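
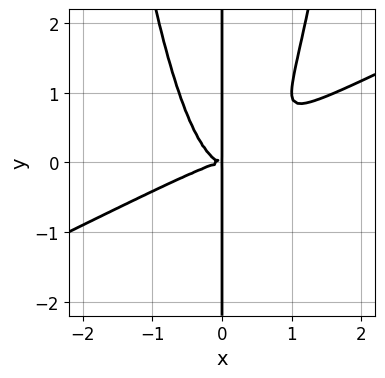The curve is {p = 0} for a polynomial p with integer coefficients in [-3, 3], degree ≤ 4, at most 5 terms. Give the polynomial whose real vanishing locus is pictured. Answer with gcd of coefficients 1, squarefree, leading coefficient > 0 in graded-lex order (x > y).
(a) deg p = 4.
(b) Reading off the gridlines: the visible y-axis segment lies entirely on the curve.
(c) Solving for integer coefficients yields p as stated.

x^4 - 2*x^3*y + x*y^2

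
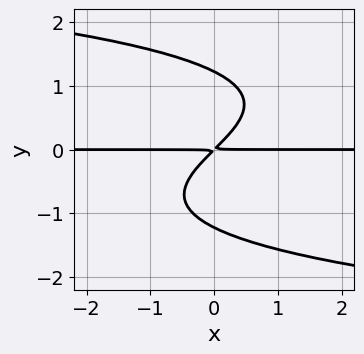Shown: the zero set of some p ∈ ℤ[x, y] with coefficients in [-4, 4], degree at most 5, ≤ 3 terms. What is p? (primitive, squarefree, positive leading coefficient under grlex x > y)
Degree: a generic line meets the curve in up to 4 points, so deg p = 4.
Against the integer gridlines: every point of the x-axis in the box is on the curve.
Assembling these constraints gives the stated polynomial.

2*y^4 + 3*x*y - 3*y^2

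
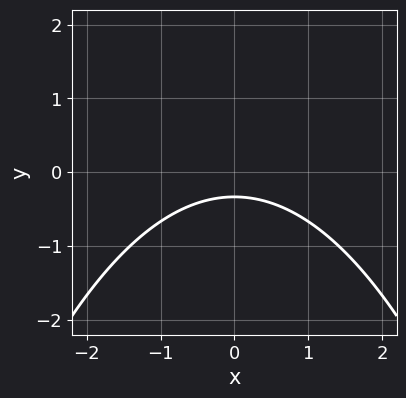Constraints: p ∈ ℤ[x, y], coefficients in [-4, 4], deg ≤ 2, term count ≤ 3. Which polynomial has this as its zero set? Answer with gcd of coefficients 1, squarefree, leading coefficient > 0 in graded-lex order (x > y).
First, deg p = 2. A generic line meets the curve in up to 2 points.
Next, symmetries: it's symmetric under x → −x, forcing even powers of x.
Next, from the axis intercepts and sections: the curve avoids every integer x-axis point in the box.
Finally, these observations pin down the coefficients.

x^2 + 3*y + 1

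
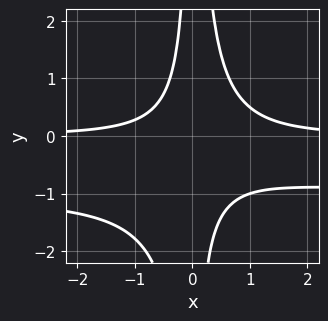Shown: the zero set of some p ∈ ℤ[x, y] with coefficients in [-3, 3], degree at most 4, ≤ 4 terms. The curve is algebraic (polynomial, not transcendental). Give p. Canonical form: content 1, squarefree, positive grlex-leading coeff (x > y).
2*x^2*y^2 + 2*x^2*y - x*y - 1

First, deg p = 4. No degree-3 curve has this shape.
Then, against the integer gridlines: it misses every integer gridline on the y-axis; the curve avoids every integer x-axis point in the box.
Finally, putting this together gives p.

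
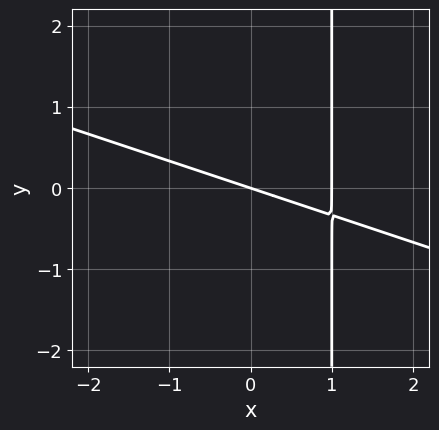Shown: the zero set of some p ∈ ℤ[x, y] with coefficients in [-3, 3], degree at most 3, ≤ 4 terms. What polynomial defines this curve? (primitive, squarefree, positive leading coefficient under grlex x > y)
(a) deg p = 2. The shape is more complex than any degree-1 curve.
(b) Against the integer gridlines: the x-axis gridline crossings are at x ∈ {0, 1}; one y-axis crossing is at y = 0.
(c) These observations pin down the coefficients.

x^2 + 3*x*y - x - 3*y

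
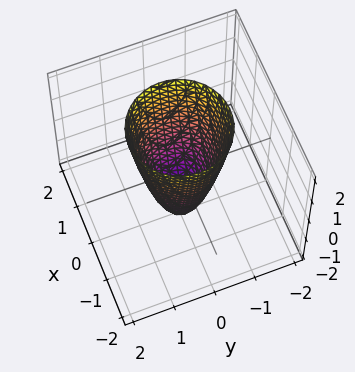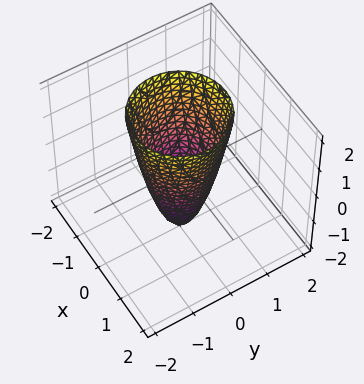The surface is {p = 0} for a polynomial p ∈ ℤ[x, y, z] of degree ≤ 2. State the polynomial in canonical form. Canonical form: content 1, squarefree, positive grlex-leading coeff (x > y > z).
3*x^2 + 3*y^2 - z - 2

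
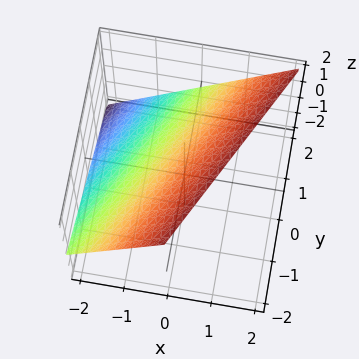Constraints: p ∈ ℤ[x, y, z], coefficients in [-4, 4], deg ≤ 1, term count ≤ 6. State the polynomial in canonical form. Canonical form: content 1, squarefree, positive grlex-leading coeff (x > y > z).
2*x - y - 2*z + 2

1. The degree is 1 — the surface is flat (a plane).
2. Against the integer gridlines: it crosses the y-axis at the gridline y = 2; it crosses the x-axis at the gridline x = -1; it crosses the z-axis at the gridline z = 1.
3. The integer polynomial consistent with all of this is the stated p.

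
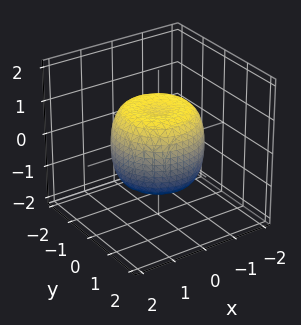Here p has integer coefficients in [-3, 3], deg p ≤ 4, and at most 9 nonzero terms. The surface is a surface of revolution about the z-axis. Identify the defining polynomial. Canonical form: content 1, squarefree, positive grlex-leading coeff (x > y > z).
(a) deg p = 4.
(b) Symmetry: the z-axis is an axis of rotation, so x and y enter only as x² + y².
(c) From the axis intercepts and sections: a circular section at z = 1 has radius exactly 1; the z-axis gridline crossings are at z ∈ {-1, 1}.
(d) Assembling these constraints gives the stated polynomial.

x^4 + 2*x^2*y^2 + y^4 - x^2 - y^2 + z^2 - 1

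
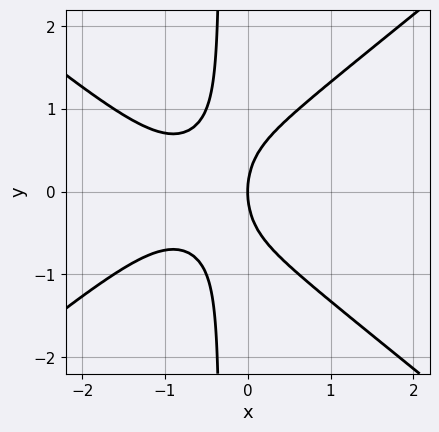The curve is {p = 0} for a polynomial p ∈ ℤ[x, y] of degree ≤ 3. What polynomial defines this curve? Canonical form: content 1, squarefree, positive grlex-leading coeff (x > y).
(a) The degree is 3 — a generic line meets the curve in up to 3 points.
(b) Symmetries: it's symmetric under y → −y, forcing even powers of y.
(c) Checking where it meets the axes: it crosses the x-axis at the gridline x = 0; it crosses the y-axis at the gridline y = 0.
(d) Putting this together gives p.

2*x^3 - 3*x*y^2 + 3*x^2 - y^2 + 2*x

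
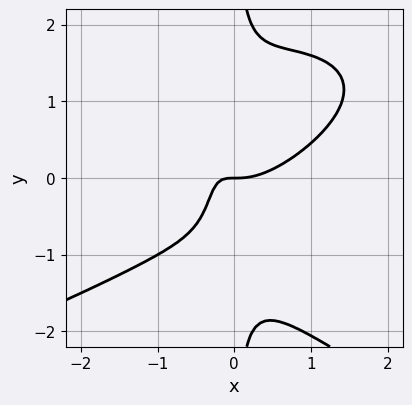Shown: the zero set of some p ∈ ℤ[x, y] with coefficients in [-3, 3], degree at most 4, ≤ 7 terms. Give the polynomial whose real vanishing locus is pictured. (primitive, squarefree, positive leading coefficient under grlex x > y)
(a) deg p = 4.
(b) Observable constraints: it crosses the y-axis at the gridline y = 0; one x-axis crossing is at x = 0.
(c) Solving for integer coefficients yields p as stated.

2*x*y^3 + 3*x^3 - 3*x^2*y - 3*x*y - y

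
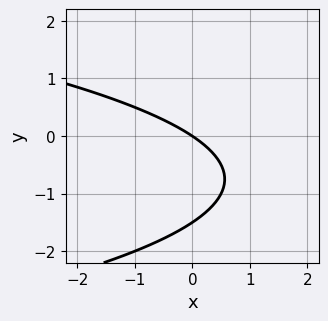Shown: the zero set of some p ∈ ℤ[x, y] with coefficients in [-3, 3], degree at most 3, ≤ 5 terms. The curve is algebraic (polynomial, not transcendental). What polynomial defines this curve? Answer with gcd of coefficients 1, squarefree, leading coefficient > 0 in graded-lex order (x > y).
2*y^2 + 2*x + 3*y

First, deg p = 2. The shape is more complex than any degree-1 curve.
Next, against the integer gridlines: one y-axis crossing is at y = 0; one x-axis crossing is at x = 0.
Finally, these observations pin down the coefficients.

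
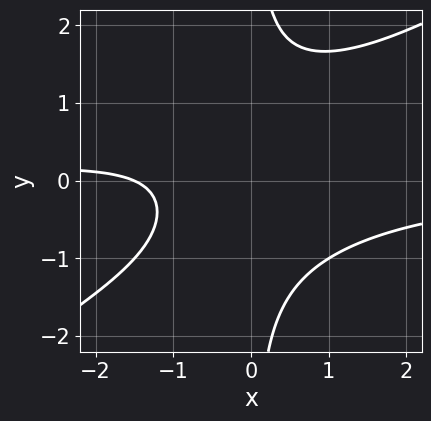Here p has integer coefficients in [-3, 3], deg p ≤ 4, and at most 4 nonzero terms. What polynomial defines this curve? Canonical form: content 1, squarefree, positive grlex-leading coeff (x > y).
2*x^2*y - 3*x*y^2 + 2*x + 3

1. Degree: the shape is more complex than any degree-2 curve, so deg p = 3.
2. Against the integer gridlines: the curve avoids every integer y-axis point in the box.
3. Solving for integer coefficients yields p as stated.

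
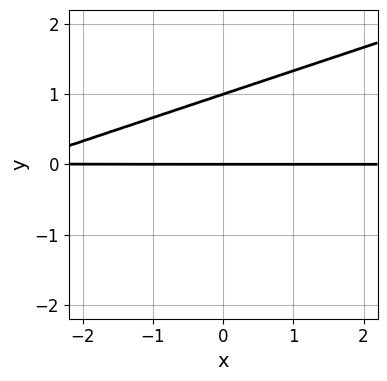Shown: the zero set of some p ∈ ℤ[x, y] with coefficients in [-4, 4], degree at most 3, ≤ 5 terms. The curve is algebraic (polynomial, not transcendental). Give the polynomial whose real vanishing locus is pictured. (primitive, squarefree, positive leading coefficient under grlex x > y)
x*y - 3*y^2 + 3*y

First, deg p = 2. No degree-1 curve has this shape.
Then, observable constraints: the y-axis gridline crossings are at y ∈ {0, 1}; every point of the x-axis in the box is on the curve.
Finally, together with the visible shape, these determine p as stated.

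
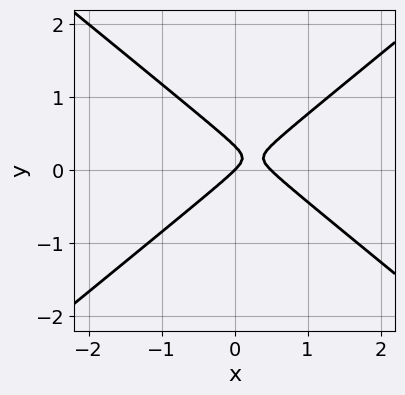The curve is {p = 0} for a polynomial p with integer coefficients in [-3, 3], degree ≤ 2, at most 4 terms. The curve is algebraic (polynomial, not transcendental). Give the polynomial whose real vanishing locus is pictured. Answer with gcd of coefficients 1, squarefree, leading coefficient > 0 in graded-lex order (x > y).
2*x^2 - 3*y^2 - x + y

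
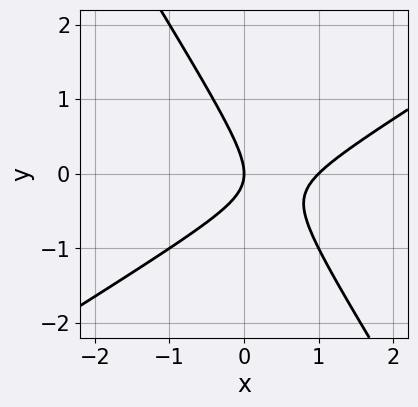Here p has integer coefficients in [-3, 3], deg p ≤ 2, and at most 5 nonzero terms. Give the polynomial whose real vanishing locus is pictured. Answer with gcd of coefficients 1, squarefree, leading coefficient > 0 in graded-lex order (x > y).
x^2 - x*y - y^2 - x

(a) deg p = 2. No degree-1 curve has this shape.
(b) Checking where it meets the axes: among the integer gridlines, it crosses the x-axis at x ∈ {0, 1}; it meets the y-axis at y = 0 (among the integer gridlines).
(c) Solving for integer coefficients yields p as stated.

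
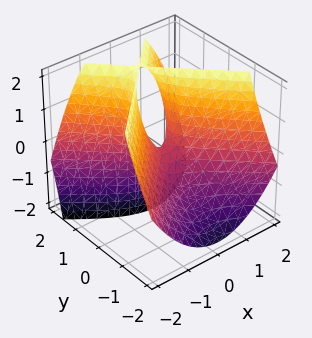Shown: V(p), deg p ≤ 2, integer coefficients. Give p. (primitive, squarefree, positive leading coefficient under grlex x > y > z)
2*x^2 - 2*y^2 + 2*y*z - z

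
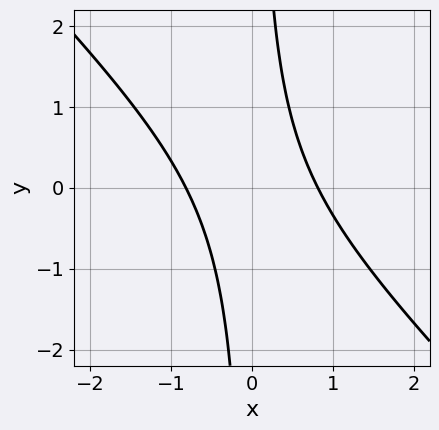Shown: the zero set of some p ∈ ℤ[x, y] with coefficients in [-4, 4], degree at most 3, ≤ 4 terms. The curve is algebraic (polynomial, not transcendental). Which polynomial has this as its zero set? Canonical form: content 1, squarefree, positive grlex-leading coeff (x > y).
First, degree: a generic line meets the curve in up to 2 points, so deg p = 2.
Next, from the visible intercepts: the curve avoids every integer y-axis point in the box.
Finally, these observations pin down the coefficients.

3*x^2 + 3*x*y - 2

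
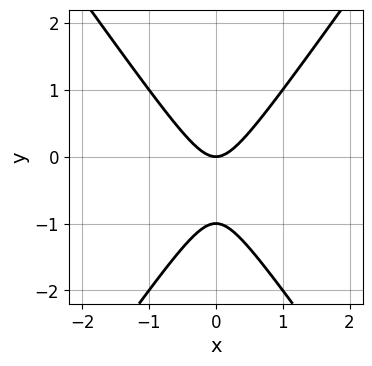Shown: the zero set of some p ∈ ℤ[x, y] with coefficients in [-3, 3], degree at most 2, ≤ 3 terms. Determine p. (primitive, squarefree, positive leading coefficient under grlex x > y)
2*x^2 - y^2 - y

1. deg p = 2. No degree-1 curve has this shape.
2. Symmetries: it's symmetric under x → −x, forcing even powers of x.
3. Checking where it meets the axes: it meets the x-axis at x = 0 (among the integer gridlines); among the integer gridlines, it crosses the y-axis at y ∈ {-1, 0}.
4. Putting this together gives p.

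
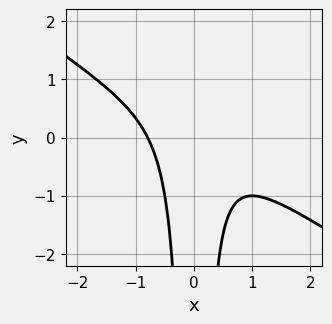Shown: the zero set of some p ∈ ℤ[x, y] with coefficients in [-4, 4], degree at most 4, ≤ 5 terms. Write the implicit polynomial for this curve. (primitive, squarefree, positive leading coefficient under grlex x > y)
2*x^3 + 3*x^2*y + 1

(a) Degree: no degree-2 curve has this shape, so deg p = 3.
(b) Observable constraints: no y-intercept at any integer in the box.
(c) Together with the visible shape, these determine p as stated.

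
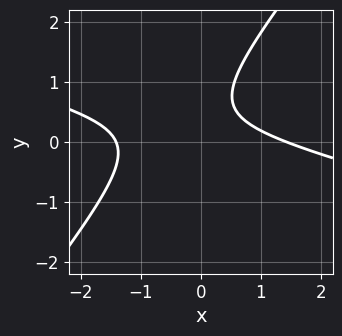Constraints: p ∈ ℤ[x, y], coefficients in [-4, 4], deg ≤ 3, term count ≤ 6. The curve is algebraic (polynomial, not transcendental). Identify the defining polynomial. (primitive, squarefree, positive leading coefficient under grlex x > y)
x^2 + 3*x*y - 3*y^2 + 3*y - 2

First, the degree is 2 — a generic line meets the curve in up to 2 points.
Next, observable constraints: it misses every integer gridline on the y-axis.
Finally, fitting integer coefficients to these (and the overall shape) gives p.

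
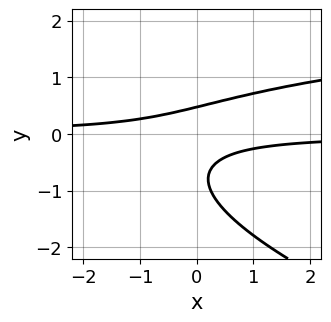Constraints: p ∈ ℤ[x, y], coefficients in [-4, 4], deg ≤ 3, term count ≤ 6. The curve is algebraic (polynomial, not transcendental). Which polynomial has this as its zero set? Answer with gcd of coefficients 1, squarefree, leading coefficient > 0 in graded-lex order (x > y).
deg p = 3. A generic line meets the curve in up to 3 points.
Checking where it meets the axes: it misses every integer gridline on the x-axis.
Putting this together gives p.

x*y^2 + 3*y^3 - 3*x*y + 3*y^2 - 1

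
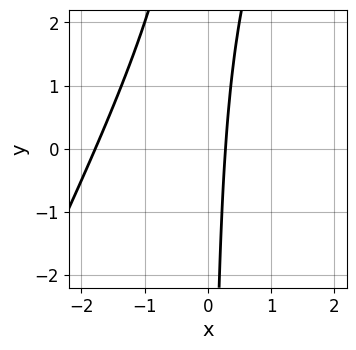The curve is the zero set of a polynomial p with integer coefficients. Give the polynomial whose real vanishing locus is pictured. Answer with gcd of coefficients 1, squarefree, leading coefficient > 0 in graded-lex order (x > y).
1. deg p = 2. A generic line meets the curve in up to 2 points.
2. Checking where it meets the axes: it misses every integer gridline on the y-axis.
3. Matching integer coefficients to the picture gives p.

2*x^2 - x*y + 3*x - 1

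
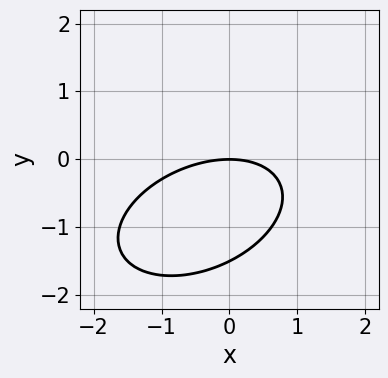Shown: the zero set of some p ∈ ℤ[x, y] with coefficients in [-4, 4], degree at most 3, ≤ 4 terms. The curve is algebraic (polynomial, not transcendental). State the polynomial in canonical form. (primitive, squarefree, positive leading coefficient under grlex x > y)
First, degree: a generic line meets the curve in up to 2 points, so deg p = 2.
Then, observable constraints: it meets the y-axis at y = 0 (among the integer gridlines); one x-axis crossing is at x = 0.
Finally, solving for integer coefficients yields p as stated.

x^2 - x*y + 2*y^2 + 3*y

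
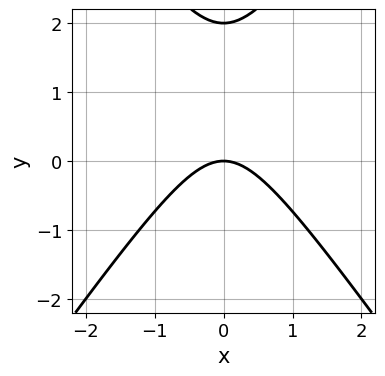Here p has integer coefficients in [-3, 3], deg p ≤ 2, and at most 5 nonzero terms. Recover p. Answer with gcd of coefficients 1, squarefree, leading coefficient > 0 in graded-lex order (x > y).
2*x^2 - y^2 + 2*y

First, deg p = 2.
Then, symmetries: the x ↦ −x reflection is a symmetry, so x appears only in even powers.
Next, observable constraints: it crosses the x-axis at the gridline x = 0; among the integer gridlines, it crosses the y-axis at y ∈ {0, 2}.
Finally, assembling these constraints gives the stated polynomial.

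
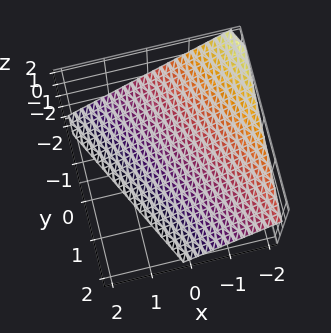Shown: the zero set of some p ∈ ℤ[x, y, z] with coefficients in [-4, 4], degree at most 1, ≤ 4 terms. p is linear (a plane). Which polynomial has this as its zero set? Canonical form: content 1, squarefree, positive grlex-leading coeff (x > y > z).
First, the degree is 1 — the surface is flat (a plane).
Next, from the visible intercepts: it crosses the x-axis at the gridline x = -1; it meets the z-axis at z = -1 (among the integer gridlines); it meets the y-axis at y = -2 (among the integer gridlines).
Finally, matching integer coefficients to the picture gives p.

2*x + y + 2*z + 2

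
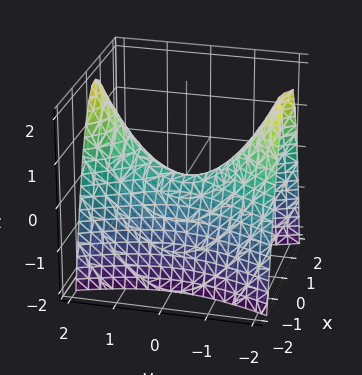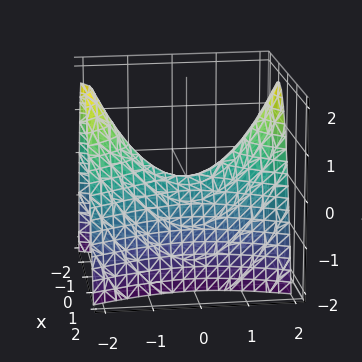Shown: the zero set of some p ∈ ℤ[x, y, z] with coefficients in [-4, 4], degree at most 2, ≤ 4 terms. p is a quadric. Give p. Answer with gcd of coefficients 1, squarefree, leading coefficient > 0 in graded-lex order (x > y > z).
3*x^2 - y^2 + 2*z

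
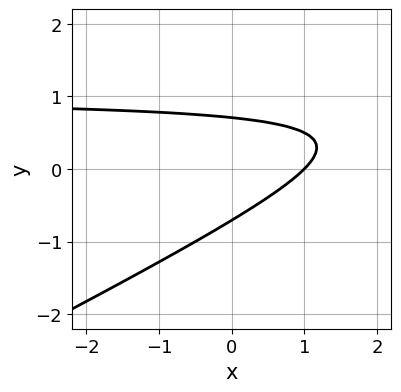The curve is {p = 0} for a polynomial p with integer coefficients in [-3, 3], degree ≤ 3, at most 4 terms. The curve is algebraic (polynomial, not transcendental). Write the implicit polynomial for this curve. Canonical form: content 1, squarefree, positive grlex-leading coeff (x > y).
Degree: the shape is more complex than any degree-1 curve, so deg p = 2.
Reading off the gridlines: one x-axis crossing is at x = 1.
Matching integer coefficients to the picture gives p.

x*y - 2*y^2 - x + 1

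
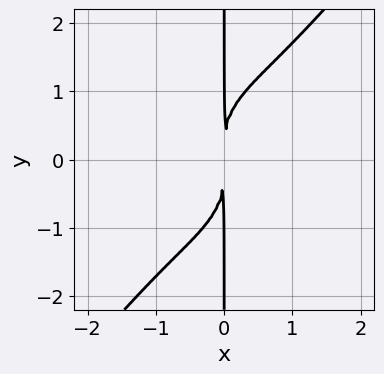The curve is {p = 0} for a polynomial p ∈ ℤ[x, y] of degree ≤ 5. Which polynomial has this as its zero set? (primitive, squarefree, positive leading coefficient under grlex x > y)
2*x^4 - x*y^3 + 3*x^2

First, deg p = 4. A generic line meets the curve in up to 4 points.
Then, checking where it meets the axes: every point of the y-axis in the box is on the curve.
Finally, these observations pin down the coefficients.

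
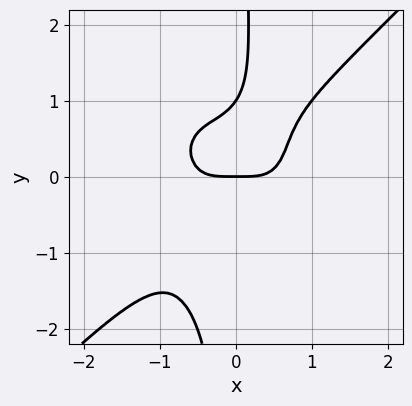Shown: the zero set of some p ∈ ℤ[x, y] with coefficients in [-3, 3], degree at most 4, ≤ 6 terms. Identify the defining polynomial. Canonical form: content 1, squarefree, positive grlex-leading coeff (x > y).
3*x^4 - 3*x*y^3 + 2*y^2 - 2*y

(a) Degree: no degree-3 curve has this shape, so deg p = 4.
(b) Observable constraints: among the integer gridlines, it crosses the y-axis at y ∈ {0, 1}; it crosses the x-axis at the gridline x = 0.
(c) Matching integer coefficients to the picture gives p.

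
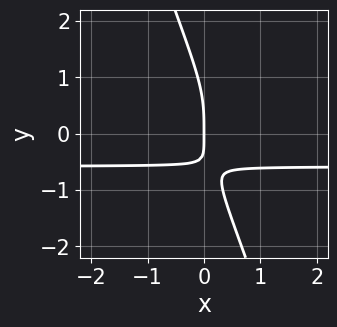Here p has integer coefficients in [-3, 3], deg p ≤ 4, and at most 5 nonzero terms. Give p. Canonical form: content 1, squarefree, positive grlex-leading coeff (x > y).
3*x*y^3 + y^4 + x*y^2 + 3*x*y + 2*x

(a) Degree: the shape is more complex than any degree-3 curve, so deg p = 4.
(b) Against the integer gridlines: it crosses the y-axis at the gridline y = 0; it crosses the x-axis at the gridline x = 0.
(c) These observations pin down the coefficients.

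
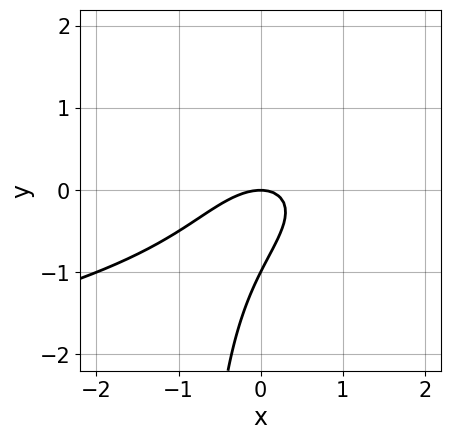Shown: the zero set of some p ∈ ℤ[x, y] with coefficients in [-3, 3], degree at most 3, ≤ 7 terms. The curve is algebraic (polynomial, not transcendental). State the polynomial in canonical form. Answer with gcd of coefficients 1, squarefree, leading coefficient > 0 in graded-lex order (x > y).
x*y^2 + x^2 - x*y + y^2 + y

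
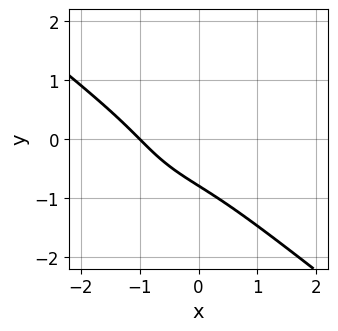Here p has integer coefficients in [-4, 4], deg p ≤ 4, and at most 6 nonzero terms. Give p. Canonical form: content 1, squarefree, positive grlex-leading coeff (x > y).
x^3 + 2*y^3 - 3*x*y + 1

1. The degree is 3 — the shape is more complex than any degree-2 curve.
2. From the visible intercepts: it meets the x-axis at x = -1 (among the integer gridlines).
3. These observations pin down the coefficients.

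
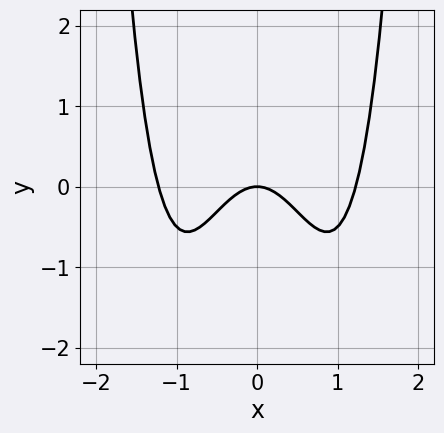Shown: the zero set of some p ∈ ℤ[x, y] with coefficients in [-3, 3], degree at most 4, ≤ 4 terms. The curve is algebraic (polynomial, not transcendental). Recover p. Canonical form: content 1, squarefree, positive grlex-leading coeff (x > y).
Degree: the shape is more complex than any degree-3 curve, so deg p = 4.
Symmetries: mirror symmetry x ↦ −x ⇒ only even powers of x.
Against the integer gridlines: it meets the x-axis at x = 0 (among the integer gridlines); it meets the y-axis at y = 0 (among the integer gridlines).
Assembling these constraints gives the stated polynomial.

2*x^4 - 3*x^2 - 2*y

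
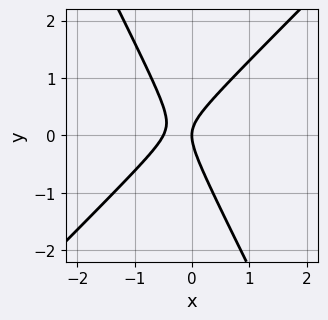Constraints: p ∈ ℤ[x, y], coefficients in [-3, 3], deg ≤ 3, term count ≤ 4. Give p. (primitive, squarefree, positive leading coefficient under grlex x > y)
(a) deg p = 2.
(b) From the visible intercepts: it crosses the x-axis at the gridline x = 0; it meets the y-axis at y = 0 (among the integer gridlines).
(c) Assembling these constraints gives the stated polynomial.

2*x^2 - x*y - y^2 + x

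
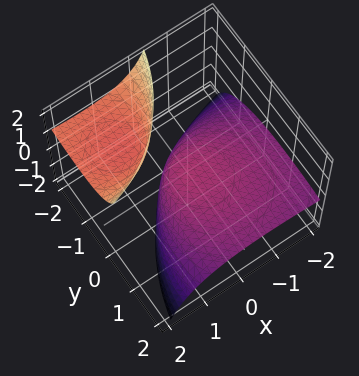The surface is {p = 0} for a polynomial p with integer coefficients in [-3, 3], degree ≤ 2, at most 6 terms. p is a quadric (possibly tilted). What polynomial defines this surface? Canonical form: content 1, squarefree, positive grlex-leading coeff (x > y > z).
x^2 - 3*x*z + y^2 + 3*y*z + 3*z

There are 2 components.
Degree: no degree-1 surface has this shape, so deg p = 2.
Against the integer gridlines: it crosses the z-axis at the gridline z = 0; one y-axis crossing is at y = 0; one x-axis crossing is at x = 0.
The integer polynomial consistent with all of this is the stated p.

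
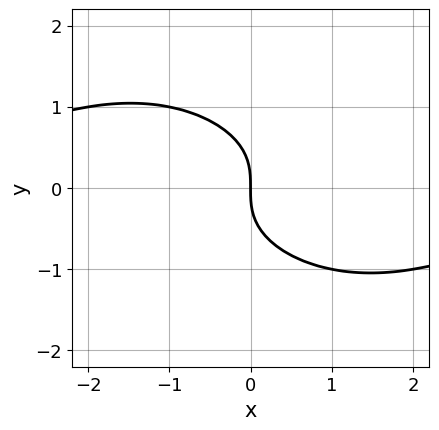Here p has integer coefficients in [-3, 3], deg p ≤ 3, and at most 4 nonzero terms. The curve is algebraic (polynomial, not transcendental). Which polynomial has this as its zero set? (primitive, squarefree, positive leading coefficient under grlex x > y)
x^2*y + x*y^2 + 2*y^3 + 2*x

deg p = 3.
From the visible intercepts: one y-axis crossing is at y = 0; it meets the x-axis at x = 0 (among the integer gridlines).
Fitting integer coefficients to these (and the overall shape) gives p.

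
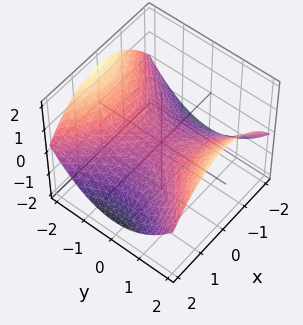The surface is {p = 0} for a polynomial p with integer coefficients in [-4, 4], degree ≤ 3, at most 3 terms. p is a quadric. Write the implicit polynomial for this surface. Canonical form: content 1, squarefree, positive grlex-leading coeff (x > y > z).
x^2 - y^2 + 3*z

1. Degree: a saddle surface; a quadric, so deg p = 2.
2. Symmetries: it's symmetric under y → −y, forcing even powers of y; mirror symmetry x ↦ −x ⇒ only even powers of x.
3. Observable constraints: one x-axis crossing is at x = 0; it meets the z-axis at z = 0 (among the integer gridlines); it meets the y-axis at y = 0 (among the integer gridlines).
4. These observations pin down the coefficients.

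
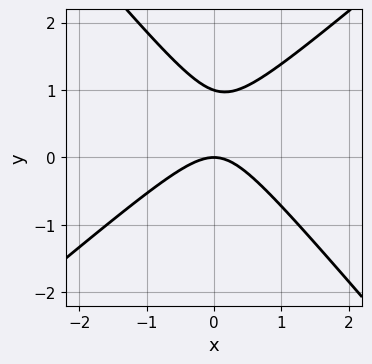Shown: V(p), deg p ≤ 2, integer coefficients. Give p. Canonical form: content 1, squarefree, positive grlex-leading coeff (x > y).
3*x^2 - x*y - 3*y^2 + 3*y

1. Degree: the shape is more complex than any degree-1 curve, so deg p = 2.
2. From the visible intercepts: among the integer gridlines, it crosses the y-axis at y ∈ {0, 1}; it crosses the x-axis at the gridline x = 0.
3. Putting this together gives p.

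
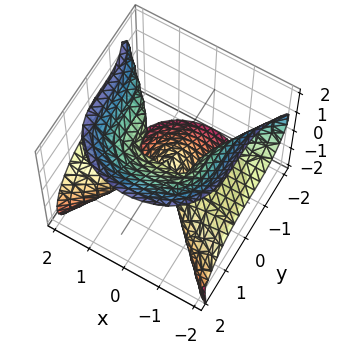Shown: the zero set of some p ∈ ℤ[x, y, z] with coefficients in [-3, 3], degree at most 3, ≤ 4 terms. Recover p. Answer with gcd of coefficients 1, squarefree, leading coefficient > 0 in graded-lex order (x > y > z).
3*x^2*z + 2*y^3 - 2*z^3 - x^2

(a) deg p = 3. The shape is more complex than any degree-2 surface.
(b) Observable constraints: it meets the x-axis at x = 0 (among the integer gridlines); one z-axis crossing is at z = 0; it meets the y-axis at y = 0 (among the integer gridlines).
(c) Together with the visible shape, these determine p as stated.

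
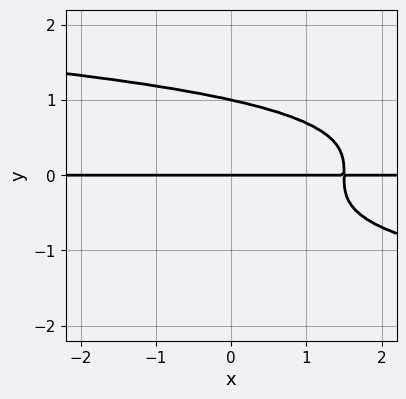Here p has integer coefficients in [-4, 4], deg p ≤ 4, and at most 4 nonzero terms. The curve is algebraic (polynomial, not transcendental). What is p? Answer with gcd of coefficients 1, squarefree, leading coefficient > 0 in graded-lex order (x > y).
3*y^4 + 2*x*y - 3*y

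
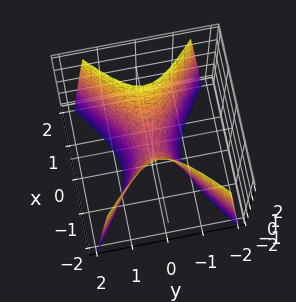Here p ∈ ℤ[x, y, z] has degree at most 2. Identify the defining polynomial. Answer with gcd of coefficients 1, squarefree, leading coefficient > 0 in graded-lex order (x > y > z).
First, the degree is 2 — a saddle surface; a quadric.
Next, symmetries: the x ↦ −x reflection is a symmetry, so x appears only in even powers; the y ↦ −y reflection is a symmetry, so y appears only in even powers.
Next, from the axis intercepts and sections: it meets the x-axis at x = 0 (among the integer gridlines); it crosses the y-axis at the gridline y = 0.
Finally, fitting integer coefficients to these (and the overall shape) gives p.

2*x^2 - 3*y^2 - z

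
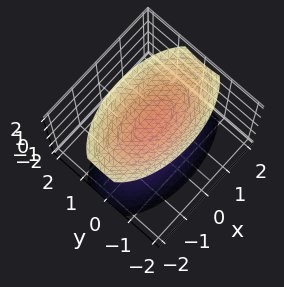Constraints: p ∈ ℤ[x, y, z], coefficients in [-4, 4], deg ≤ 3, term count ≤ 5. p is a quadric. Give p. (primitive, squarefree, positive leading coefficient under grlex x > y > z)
x^2 + 3*y^2 - 2*z^2 + 3

(a) I count 2 distinct pieces.
(b) Degree: two sheets facing apart; a quadric, so deg p = 2.
(c) Symmetries: the y ↦ −y reflection is a symmetry, so y appears only in even powers; it's symmetric under x → −x, forcing even powers of x; the z ↦ −z reflection is a symmetry, so z appears only in even powers.
(d) Against the integer gridlines: it misses every integer gridline on the y-axis; no x-intercept at any integer in the box.
(e) Solving for integer coefficients yields p as stated.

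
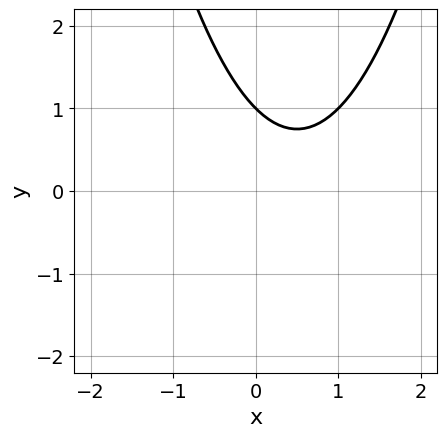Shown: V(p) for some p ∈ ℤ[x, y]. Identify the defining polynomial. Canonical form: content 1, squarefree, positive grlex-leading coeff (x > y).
x^2 - x - y + 1

First, the degree is 2 — no degree-1 curve has this shape.
Next, reading off the gridlines: it crosses the y-axis at the gridline y = 1; no x-intercept at any integer in the box.
Finally, solving for integer coefficients yields p as stated.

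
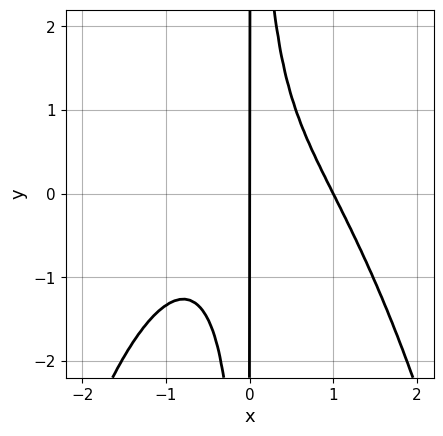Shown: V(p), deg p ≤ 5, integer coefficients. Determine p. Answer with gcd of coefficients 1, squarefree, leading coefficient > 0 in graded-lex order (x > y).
2*x^4 + 3*x^2*y - 2*x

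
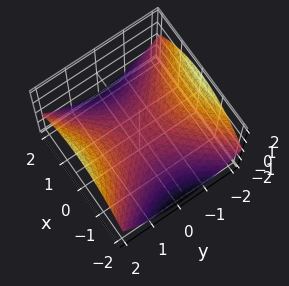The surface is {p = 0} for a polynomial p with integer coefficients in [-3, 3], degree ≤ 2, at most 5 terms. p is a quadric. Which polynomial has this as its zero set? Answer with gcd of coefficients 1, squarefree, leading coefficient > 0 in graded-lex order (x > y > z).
x^2 - y^2 + 3*z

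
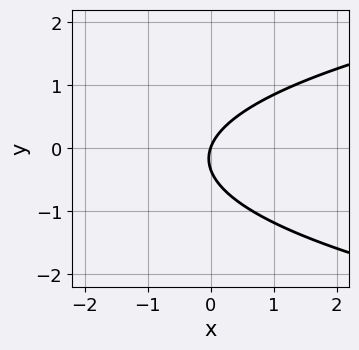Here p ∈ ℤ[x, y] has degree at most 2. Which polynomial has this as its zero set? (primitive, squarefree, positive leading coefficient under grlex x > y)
(a) deg p = 2.
(b) Against the integer gridlines: it crosses the y-axis at the gridline y = 0; one x-axis crossing is at x = 0.
(c) Matching integer coefficients to the picture gives p.

3*y^2 - 3*x + y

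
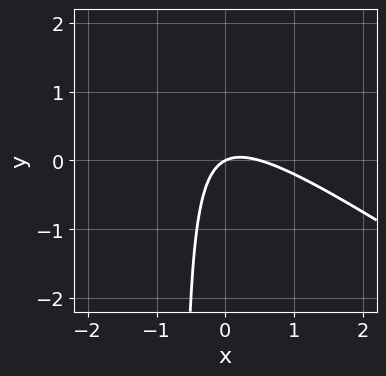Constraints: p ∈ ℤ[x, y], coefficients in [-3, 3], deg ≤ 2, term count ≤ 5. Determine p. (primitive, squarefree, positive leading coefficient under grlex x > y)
2*x^2 + 3*x*y - x + 2*y

(a) Degree: the shape is more complex than any degree-1 curve, so deg p = 2.
(b) Observable constraints: it meets the x-axis at x = 0 (among the integer gridlines); it meets the y-axis at y = 0 (among the integer gridlines).
(c) Together with the visible shape, these determine p as stated.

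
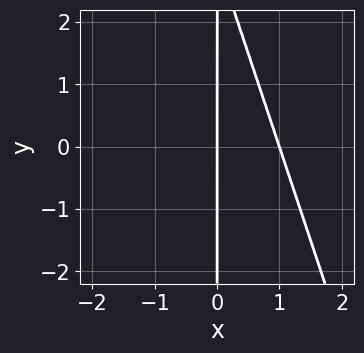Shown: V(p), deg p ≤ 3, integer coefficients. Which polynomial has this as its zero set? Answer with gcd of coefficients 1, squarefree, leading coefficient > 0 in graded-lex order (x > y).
3*x^2 + x*y - 3*x

First, degree: the shape is more complex than any degree-1 curve, so deg p = 2.
Then, checking where it meets the axes: the visible y-axis segment lies entirely on the curve; the x-axis gridline crossings are at x ∈ {0, 1}.
Finally, solving for integer coefficients yields p as stated.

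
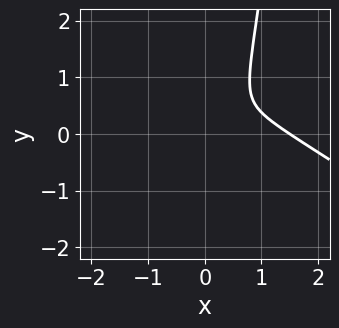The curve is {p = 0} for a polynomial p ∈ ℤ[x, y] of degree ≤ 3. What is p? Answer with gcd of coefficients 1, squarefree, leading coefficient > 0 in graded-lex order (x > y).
2*x^3 + 3*x^2*y - 3*x^2 - y^2

deg p = 3. A generic line meets the curve in up to 3 points.
Solving for integer coefficients yields p as stated.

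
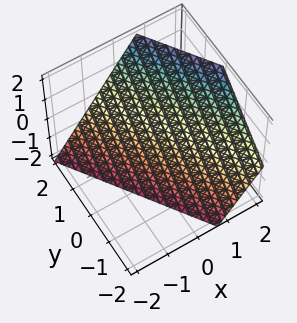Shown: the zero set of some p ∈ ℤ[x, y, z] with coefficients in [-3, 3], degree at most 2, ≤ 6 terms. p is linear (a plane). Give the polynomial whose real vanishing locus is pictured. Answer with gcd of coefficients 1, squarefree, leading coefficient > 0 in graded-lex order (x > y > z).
3*x + 2*y - 2*z - 2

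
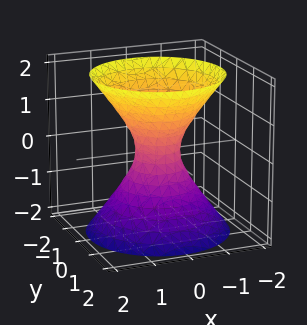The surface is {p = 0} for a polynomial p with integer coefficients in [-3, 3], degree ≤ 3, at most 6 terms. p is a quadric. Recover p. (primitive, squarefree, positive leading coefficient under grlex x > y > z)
The degree is 2 — an hourglass — one-sheet hyperboloid; a quadric.
Symmetries: the z ↦ −z reflection is a symmetry, so z appears only in even powers; the surface is invariant under rotation about z: p = q(x² + y², z).
Against the integer gridlines: a circular section at z = -1 has radius exactly 1; no z-intercept at any integer in the box.
Together with the visible shape, these determine p as stated.

3*x^2 + 3*y^2 - 2*z^2 - 1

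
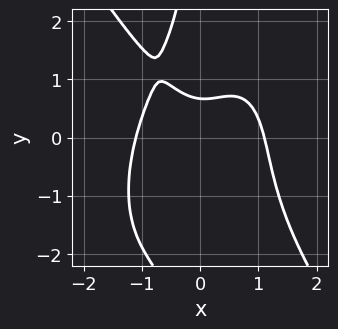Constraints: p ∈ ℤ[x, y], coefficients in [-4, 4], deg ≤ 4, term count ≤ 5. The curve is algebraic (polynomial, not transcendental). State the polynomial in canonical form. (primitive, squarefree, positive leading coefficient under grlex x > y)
3*x^4 + x*y^3 - 2*x^2 + 3*y - 2

1. Degree: the shape is more complex than any degree-3 curve, so deg p = 4.
2. Putting this together gives p.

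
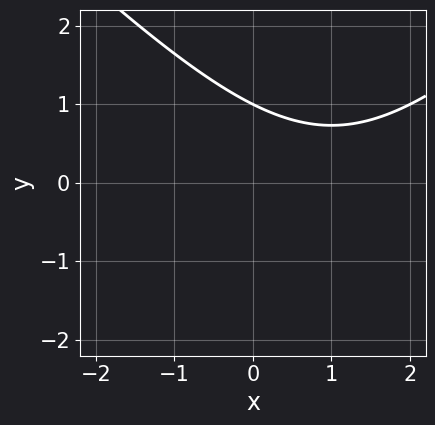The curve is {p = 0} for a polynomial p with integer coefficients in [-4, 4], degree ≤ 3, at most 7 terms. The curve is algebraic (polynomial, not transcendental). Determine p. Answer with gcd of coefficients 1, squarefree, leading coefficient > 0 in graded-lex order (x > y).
x^2 - y^2 - 2*x - 2*y + 3

(a) The degree is 2 — the shape is more complex than any degree-1 curve.
(b) From the visible intercepts: it crosses the y-axis at the gridline y = 1; the curve avoids every integer x-axis point in the box.
(c) The integer polynomial consistent with all of this is the stated p.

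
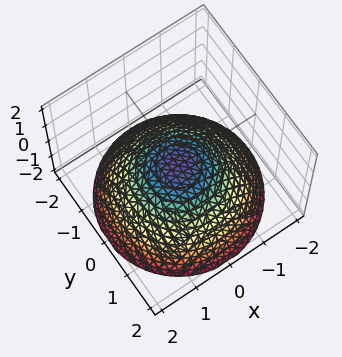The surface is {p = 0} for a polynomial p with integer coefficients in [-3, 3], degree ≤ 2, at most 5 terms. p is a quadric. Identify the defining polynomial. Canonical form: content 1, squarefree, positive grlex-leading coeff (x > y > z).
x^2 + y^2 + 2*z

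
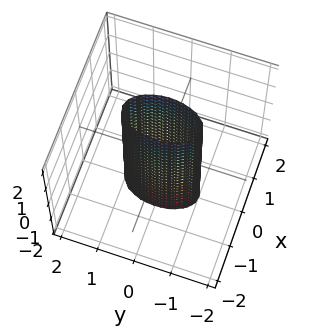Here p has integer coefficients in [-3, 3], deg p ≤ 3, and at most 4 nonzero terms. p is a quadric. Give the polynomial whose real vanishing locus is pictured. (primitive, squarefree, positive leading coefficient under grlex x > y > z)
First, degree: constant cross-section along one axis; a quadric, so deg p = 2.
Then, symmetries: mirror symmetry y ↦ −y ⇒ only even powers of y; the z ↦ −z reflection is a symmetry, so z appears only in even powers; it's symmetric under x → −x, forcing even powers of x.
Then, checking where it meets the axes: no z-intercept at any integer in the box; the y-axis gridline crossings are at y ∈ {-1, 1}.
Finally, assembling these constraints gives the stated polynomial.

3*x^2 + y^2 - 1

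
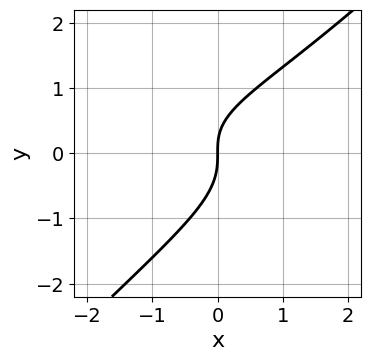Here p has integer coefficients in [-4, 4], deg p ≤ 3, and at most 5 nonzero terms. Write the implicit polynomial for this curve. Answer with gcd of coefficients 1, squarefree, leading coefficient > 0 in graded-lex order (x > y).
3*x*y^2 - 3*y^3 - x*y + 3*x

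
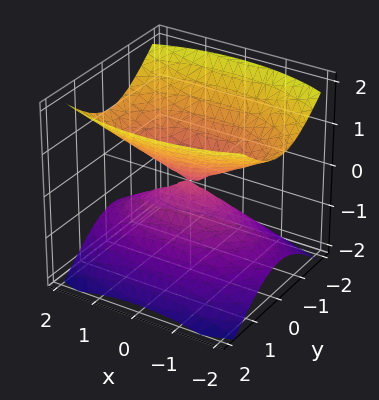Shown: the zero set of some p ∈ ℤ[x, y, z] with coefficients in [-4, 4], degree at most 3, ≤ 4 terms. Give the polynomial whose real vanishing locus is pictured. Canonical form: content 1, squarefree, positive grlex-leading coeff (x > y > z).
1. I count 2 distinct pieces. They look like related sheets of one shape, so recover p as a whole.
2. Degree: a double cone through the origin; a quadric, so deg p = 2.
3. Symmetries: mirror symmetry x ↦ −x ⇒ only even powers of x; mirror symmetry z ↦ −z ⇒ only even powers of z; it's symmetric under y → −y, forcing even powers of y.
4. Checking where it meets the axes: it crosses the y-axis at the gridline y = 0; it meets the x-axis at x = 0 (among the integer gridlines); it meets the z-axis at z = 0 (among the integer gridlines).
5. The integer polynomial consistent with all of this is the stated p.

x^2 + 3*y^2 - 3*z^2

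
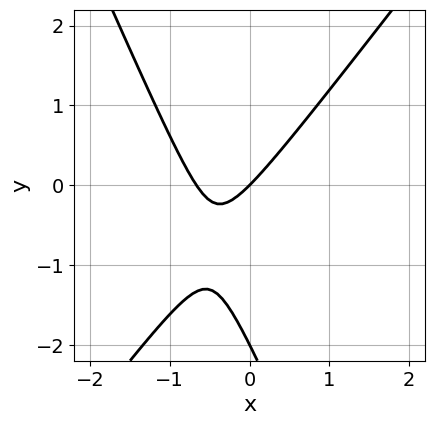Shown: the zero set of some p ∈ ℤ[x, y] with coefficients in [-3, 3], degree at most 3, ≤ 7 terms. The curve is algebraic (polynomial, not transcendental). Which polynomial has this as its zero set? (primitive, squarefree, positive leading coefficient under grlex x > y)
3*x^2 - x*y - y^2 + 2*x - 2*y

deg p = 2.
From the axis intercepts and sections: one x-axis crossing is at x = 0; among the integer gridlines, it crosses the y-axis at y ∈ {-2, 0}.
Assembling these constraints gives the stated polynomial.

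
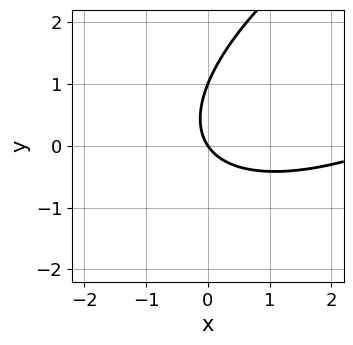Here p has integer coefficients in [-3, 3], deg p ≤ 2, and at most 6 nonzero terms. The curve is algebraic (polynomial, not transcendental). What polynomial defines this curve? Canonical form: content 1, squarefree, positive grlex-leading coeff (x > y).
x^2 - 2*x*y + 2*y^2 - 3*x - 2*y

First, deg p = 2.
Next, reading off the gridlines: it crosses the x-axis at the gridline x = 0; the y-axis gridline crossings are at y ∈ {0, 1}.
Finally, matching integer coefficients to the picture gives p.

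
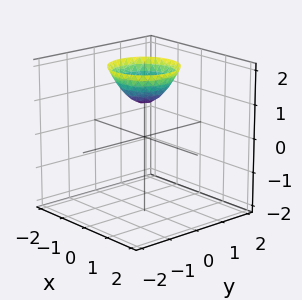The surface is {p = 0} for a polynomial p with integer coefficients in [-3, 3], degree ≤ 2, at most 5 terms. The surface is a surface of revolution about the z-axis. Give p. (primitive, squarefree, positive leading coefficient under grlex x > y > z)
(a) The degree is 2 — no degree-1 surface has this shape.
(b) By symmetry, every cross-section ⟂ z is a circle, so x, y appear only via x² + y².
(c) From the visible intercepts: it misses every integer gridline on the x-axis; it meets the z-axis at z = 1 (among the integer gridlines); a circular section at z = 2 has radius exactly 1.
(d) Together with the visible shape, these determine p as stated.

x^2 + y^2 - z + 1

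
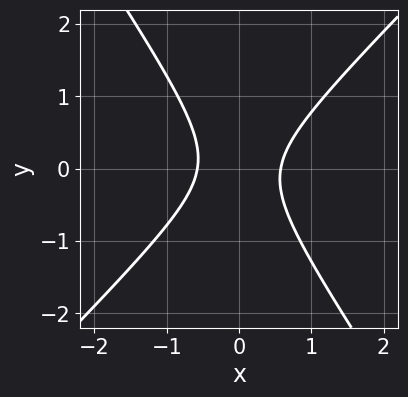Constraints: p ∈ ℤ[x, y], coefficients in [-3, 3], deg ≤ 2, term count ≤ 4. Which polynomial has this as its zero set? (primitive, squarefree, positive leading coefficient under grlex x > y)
deg p = 2.
From the axis intercepts and sections: it misses every integer gridline on the y-axis.
Solving for integer coefficients yields p as stated.

3*x^2 - x*y - 2*y^2 - 1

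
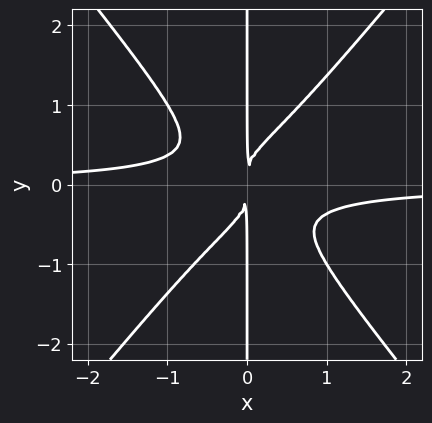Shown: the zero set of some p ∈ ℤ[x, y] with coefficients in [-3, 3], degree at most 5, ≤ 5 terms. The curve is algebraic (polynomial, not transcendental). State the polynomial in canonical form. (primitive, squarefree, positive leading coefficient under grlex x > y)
3*x^3*y - 2*x*y^3 + x^2

deg p = 4. The shape is more complex than any degree-3 curve.
Against the integer gridlines: the visible y-axis segment lies entirely on the curve.
Assembling these constraints gives the stated polynomial.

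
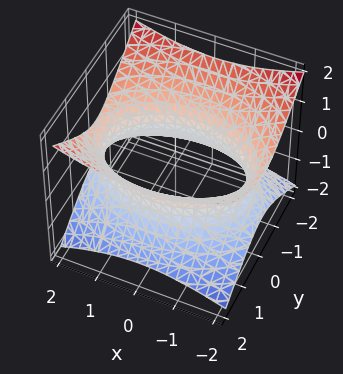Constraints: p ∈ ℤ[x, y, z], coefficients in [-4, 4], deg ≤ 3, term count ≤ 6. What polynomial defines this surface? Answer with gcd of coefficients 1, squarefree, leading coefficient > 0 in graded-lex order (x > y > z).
x^2 + 2*y^2 - 3*z^2 - 3

The degree is 2 — one connected sheet with a waist; a quadric.
Symmetries: the z ↦ −z reflection is a symmetry, so z appears only in even powers; mirror symmetry y ↦ −y ⇒ only even powers of y; the x ↦ −x reflection is a symmetry, so x appears only in even powers.
Checking where it meets the axes: no z-intercept at any integer in the box.
Matching integer coefficients to the picture gives p.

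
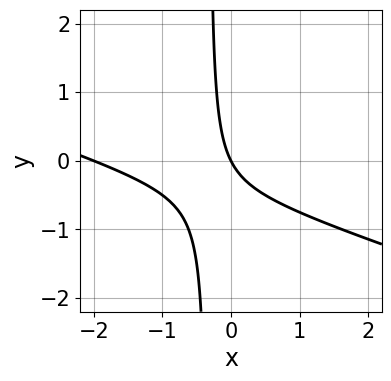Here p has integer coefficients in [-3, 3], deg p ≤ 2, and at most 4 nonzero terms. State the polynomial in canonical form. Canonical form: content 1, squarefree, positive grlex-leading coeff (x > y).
x^2 + 3*x*y + 2*x + y

deg p = 2. No degree-1 curve has this shape.
Against the integer gridlines: one y-axis crossing is at y = 0; among the integer gridlines, it crosses the x-axis at x ∈ {-2, 0}.
Putting this together gives p.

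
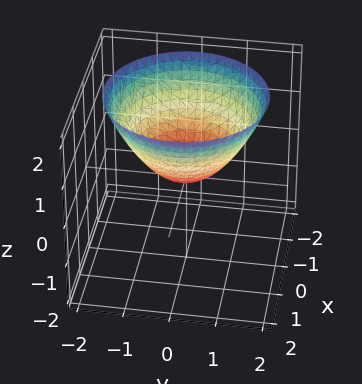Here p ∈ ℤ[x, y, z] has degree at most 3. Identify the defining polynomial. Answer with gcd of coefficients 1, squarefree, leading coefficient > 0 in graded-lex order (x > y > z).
1. deg p = 2. A paraboloid; a quadric.
2. Symmetries: rotational symmetry about the z-axis ⇒ p depends on x, y only through x² + y².
3. Observable constraints: it meets the y-axis at y = 0 (among the integer gridlines); a circular section at z = 1 has radius between 1 and 2; one x-axis crossing is at x = 0; one z-axis crossing is at z = 0.
4. Fitting integer coefficients to these (and the overall shape) gives p.

2*x^2 + 2*y^2 - 3*z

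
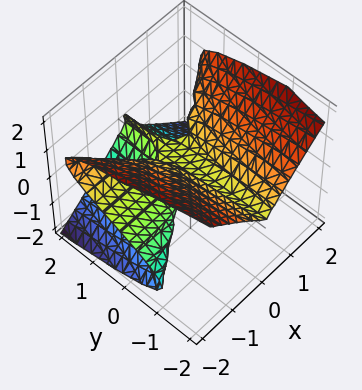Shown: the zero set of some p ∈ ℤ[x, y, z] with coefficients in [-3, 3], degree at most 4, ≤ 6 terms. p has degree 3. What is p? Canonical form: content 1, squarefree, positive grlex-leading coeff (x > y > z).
(a) The degree is 3 — no degree-2 surface has this shape.
(b) From the visible intercepts: every point of the x-axis in the box is on the surface; the visible y-axis segment lies entirely on the surface.
(c) Fitting integer coefficients to these (and the overall shape) gives p.

x^2*y - 2*x^2*z + 3*z^3 - z^2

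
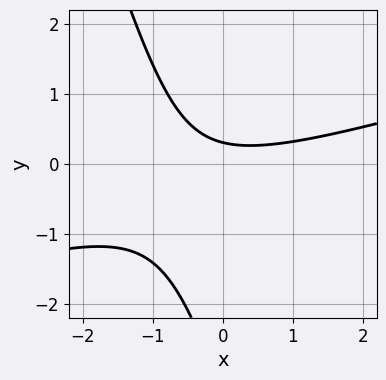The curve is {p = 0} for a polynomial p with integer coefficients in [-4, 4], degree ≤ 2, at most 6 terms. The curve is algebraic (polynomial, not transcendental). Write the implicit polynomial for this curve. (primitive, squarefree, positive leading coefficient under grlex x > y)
x^2 - 3*x*y - y^2 - 3*y + 1

(a) Degree: the shape is more complex than any degree-1 curve, so deg p = 2.
(b) From the axis intercepts and sections: the curve avoids every integer x-axis point in the box.
(c) Fitting integer coefficients to these (and the overall shape) gives p.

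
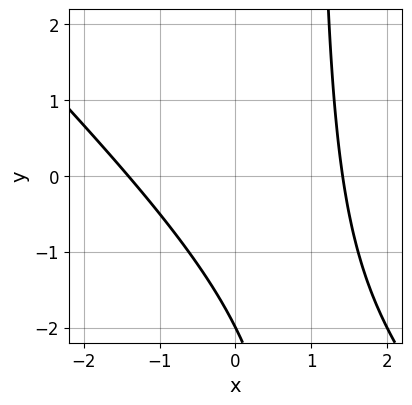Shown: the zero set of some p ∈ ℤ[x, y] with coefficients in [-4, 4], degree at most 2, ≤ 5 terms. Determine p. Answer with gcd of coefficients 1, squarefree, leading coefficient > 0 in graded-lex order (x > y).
1. Degree: a generic line meets the curve in up to 2 points, so deg p = 2.
2. Against the integer gridlines: one y-axis crossing is at y = -2.
3. Solving for integer coefficients yields p as stated.

x^2 + x*y - y - 2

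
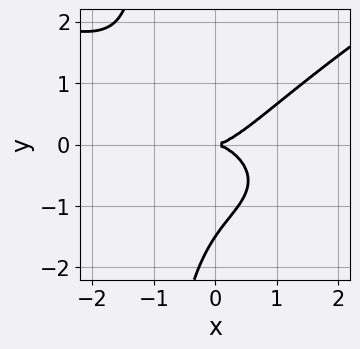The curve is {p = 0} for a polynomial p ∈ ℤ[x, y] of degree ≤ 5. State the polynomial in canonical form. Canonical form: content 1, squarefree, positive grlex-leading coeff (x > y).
1. The degree is 4 — the shape is more complex than any degree-3 curve.
2. From the axis intercepts and sections: it meets the y-axis at y = 0 (among the integer gridlines); it meets the x-axis at x = 0 (among the integer gridlines).
3. These observations pin down the coefficients.

x^2*y^2 - 2*x*y^3 + 2*x^3 - 2*y^3 - 3*y^2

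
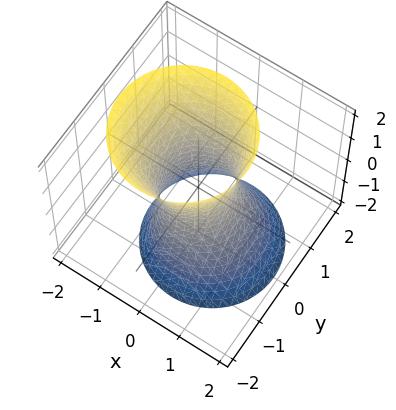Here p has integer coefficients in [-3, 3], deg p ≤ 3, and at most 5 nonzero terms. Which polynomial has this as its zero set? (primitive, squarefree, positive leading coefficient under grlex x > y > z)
The degree is 2 — a generic line meets the surface in up to 2 points.
Reading off the gridlines: it misses every integer gridline on the z-axis.
Together with the visible shape, these determine p as stated.

3*x^2 + x*z + 3*y^2 - z^2 - 2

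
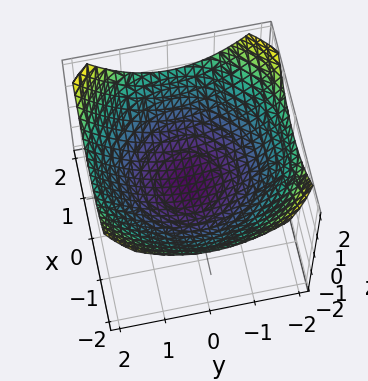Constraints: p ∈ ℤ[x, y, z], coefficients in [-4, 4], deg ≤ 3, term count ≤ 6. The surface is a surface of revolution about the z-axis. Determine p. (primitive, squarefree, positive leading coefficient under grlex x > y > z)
First, degree: no degree-1 surface has this shape, so deg p = 2.
Next, by symmetry, the surface is invariant under rotation about z: p = q(x² + y², z).
Then, from the visible intercepts: the x-axis gridline crossings are at x ∈ {-1, 1}; a circular section at z = 0 has radius exactly 1.
Finally, matching integer coefficients to the picture gives p.

x^2 + y^2 - 3*z - 1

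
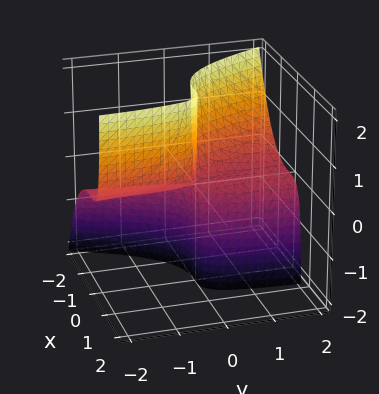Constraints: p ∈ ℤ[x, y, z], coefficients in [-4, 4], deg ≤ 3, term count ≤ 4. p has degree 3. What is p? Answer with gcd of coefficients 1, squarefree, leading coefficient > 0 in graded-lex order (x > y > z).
(a) The degree is 3 — no degree-2 surface has this shape.
(b) From the visible intercepts: the visible z-axis segment lies entirely on the surface; the visible y-axis segment lies entirely on the surface; it crosses the x-axis at the gridline x = 0.
(c) Putting this together gives p.

3*x^3 - 2*x*y*z + 2*y*z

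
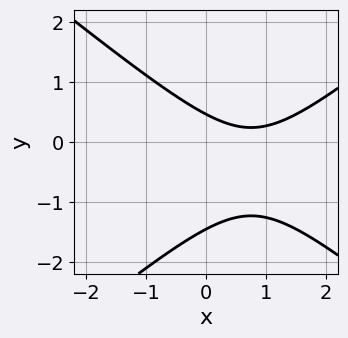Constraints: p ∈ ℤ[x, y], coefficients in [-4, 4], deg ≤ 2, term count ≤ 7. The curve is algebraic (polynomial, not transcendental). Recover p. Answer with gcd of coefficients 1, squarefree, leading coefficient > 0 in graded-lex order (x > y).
(a) Degree: a generic line meets the curve in up to 2 points, so deg p = 2.
(b) Checking where it meets the axes: it misses every integer gridline on the x-axis.
(c) Putting this together gives p.

2*x^2 - 3*y^2 - 3*x - 3*y + 2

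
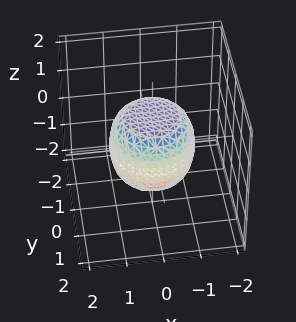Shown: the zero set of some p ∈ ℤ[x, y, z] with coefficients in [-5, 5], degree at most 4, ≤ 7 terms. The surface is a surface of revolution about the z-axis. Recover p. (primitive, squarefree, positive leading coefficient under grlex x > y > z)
2*x^4 + 4*x^2*y^2 + 2*y^4 - x^2 - y^2 + 2*z^2 - 2

The degree is 4 — the shape is more complex than any degree-3 surface.
Symmetry: every cross-section ⟂ z is a circle, so x, y appear only via x² + y².
Against the integer gridlines: the z-axis gridline crossings are at z ∈ {-1, 1}; a circular section at z = 1 has radius between 0 and 1.
Assembling these constraints gives the stated polynomial.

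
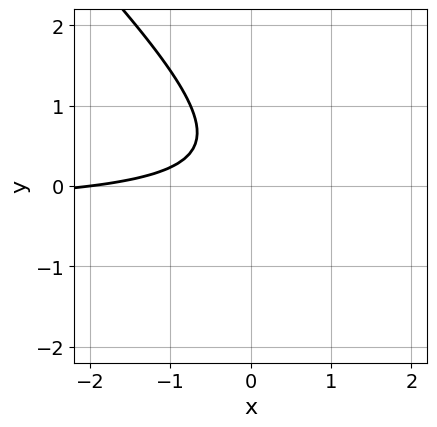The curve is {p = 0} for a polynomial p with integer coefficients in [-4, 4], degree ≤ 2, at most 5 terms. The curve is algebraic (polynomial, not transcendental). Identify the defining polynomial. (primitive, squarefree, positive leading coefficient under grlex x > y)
Degree: a generic line meets the curve in up to 2 points, so deg p = 2.
Reading off the gridlines: it misses every integer gridline on the y-axis; one x-axis crossing is at x = -2.
The integer polynomial consistent with all of this is the stated p.

3*x*y + 3*y^2 + x - 2*y + 2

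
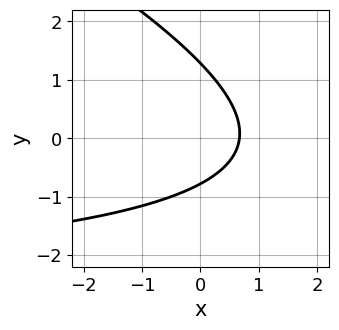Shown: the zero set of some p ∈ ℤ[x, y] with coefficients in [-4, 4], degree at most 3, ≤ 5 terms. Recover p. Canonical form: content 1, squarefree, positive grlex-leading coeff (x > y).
deg p = 2. A generic line meets the curve in up to 2 points.
Solving for integer coefficients yields p as stated.

x*y + 2*y^2 + 3*x - y - 2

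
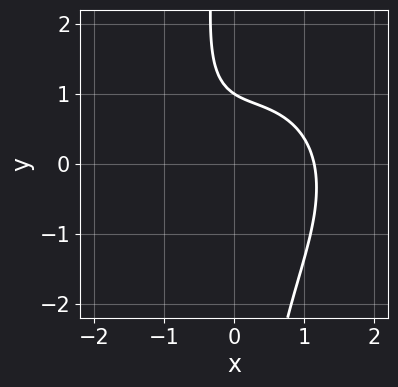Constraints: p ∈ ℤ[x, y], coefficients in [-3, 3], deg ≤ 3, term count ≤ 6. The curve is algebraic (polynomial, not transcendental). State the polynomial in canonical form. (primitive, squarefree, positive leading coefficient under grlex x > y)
2*x^3 - x^2*y + 2*x*y^2 + 3*y - 3

1. Degree: the shape is more complex than any degree-2 curve, so deg p = 3.
2. Checking where it meets the axes: it meets the y-axis at y = 1 (among the integer gridlines).
3. These observations pin down the coefficients.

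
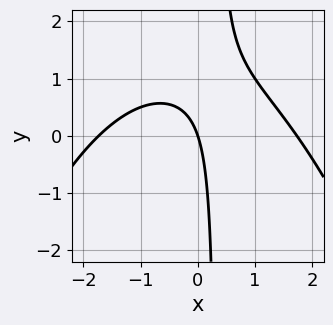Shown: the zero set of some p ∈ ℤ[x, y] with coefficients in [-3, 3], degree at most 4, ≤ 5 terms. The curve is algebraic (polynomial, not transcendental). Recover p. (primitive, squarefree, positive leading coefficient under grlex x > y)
x^3 + 3*x*y - 3*x - y

(a) The degree is 3 — no degree-2 curve has this shape.
(b) Reading off the gridlines: it meets the y-axis at y = 0 (among the integer gridlines); it meets the x-axis at x = 0 (among the integer gridlines).
(c) Assembling these constraints gives the stated polynomial.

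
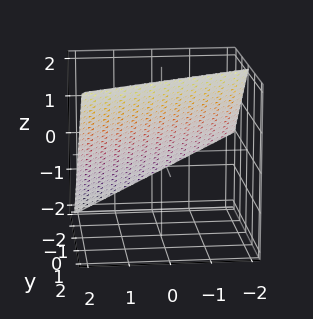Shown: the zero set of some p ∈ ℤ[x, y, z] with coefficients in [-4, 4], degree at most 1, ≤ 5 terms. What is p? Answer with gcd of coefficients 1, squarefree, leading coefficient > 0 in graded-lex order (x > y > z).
x - 2*y + 2*z - 2

Degree: the surface is flat (a plane), so deg p = 1.
Reading off the gridlines: one z-axis crossing is at z = 1; it meets the y-axis at y = -1 (among the integer gridlines); it crosses the x-axis at the gridline x = 2.
Putting this together gives p.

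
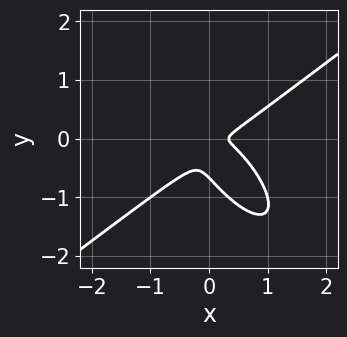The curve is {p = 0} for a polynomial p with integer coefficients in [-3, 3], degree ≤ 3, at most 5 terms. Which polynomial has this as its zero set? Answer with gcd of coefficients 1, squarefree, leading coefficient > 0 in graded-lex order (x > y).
3*x^3 - 3*x*y^2 - 3*y^3 - x^2 - 2*y^2

deg p = 3. The shape is more complex than any degree-2 curve.
Putting this together gives p.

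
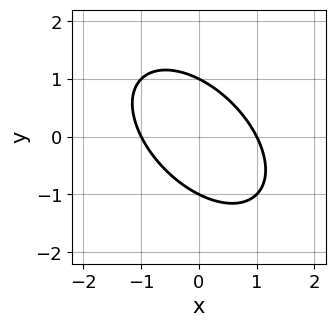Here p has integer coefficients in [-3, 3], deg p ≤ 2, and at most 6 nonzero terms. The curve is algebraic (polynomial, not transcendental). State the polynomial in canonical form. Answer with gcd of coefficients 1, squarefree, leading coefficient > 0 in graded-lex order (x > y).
x^2 + x*y + y^2 - 1

First, deg p = 2.
Next, reading off the gridlines: among the integer gridlines, it crosses the y-axis at y ∈ {-1, 1}; among the integer gridlines, it crosses the x-axis at x ∈ {-1, 1}.
Finally, matching integer coefficients to the picture gives p.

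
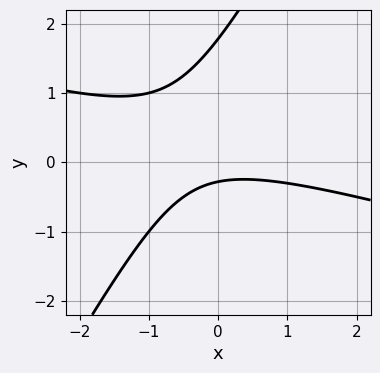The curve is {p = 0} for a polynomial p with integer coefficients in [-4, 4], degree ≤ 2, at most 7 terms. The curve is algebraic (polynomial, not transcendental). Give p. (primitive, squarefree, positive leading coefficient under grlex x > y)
x^2 + 3*x*y - 2*y^2 + 3*y + 1

Degree: the shape is more complex than any degree-1 curve, so deg p = 2.
From the visible intercepts: no x-intercept at any integer in the box.
Together with the visible shape, these determine p as stated.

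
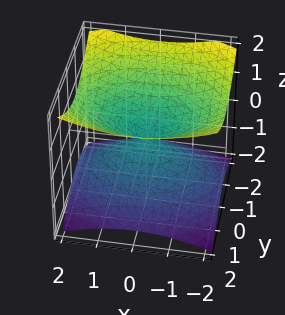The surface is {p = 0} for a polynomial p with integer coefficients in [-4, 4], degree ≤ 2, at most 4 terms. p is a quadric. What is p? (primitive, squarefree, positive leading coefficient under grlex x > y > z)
x^2 + 2*y^2 - 3*z^2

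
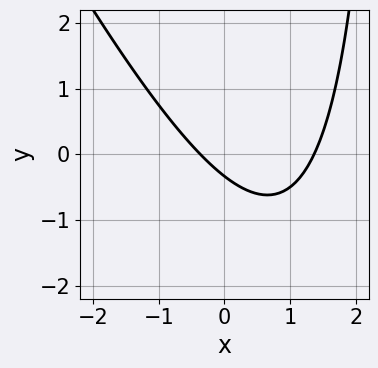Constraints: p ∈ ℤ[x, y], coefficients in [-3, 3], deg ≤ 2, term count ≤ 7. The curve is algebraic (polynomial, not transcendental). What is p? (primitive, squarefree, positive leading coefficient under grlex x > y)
First, degree: a generic line meets the curve in up to 2 points, so deg p = 2.
Finally, solving for integer coefficients yields p as stated.

2*x^2 + x*y - 2*x - 3*y - 1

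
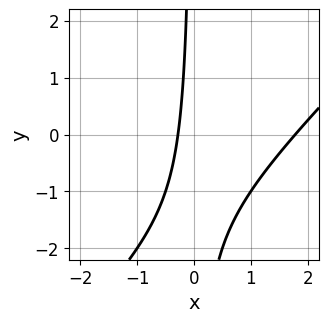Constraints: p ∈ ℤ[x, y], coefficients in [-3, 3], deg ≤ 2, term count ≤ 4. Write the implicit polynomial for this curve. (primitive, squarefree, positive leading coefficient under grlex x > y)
2*x^2 - 2*x*y - 3*x - 1

Degree: no degree-1 curve has this shape, so deg p = 2.
Against the integer gridlines: the curve avoids every integer y-axis point in the box.
Assembling these constraints gives the stated polynomial.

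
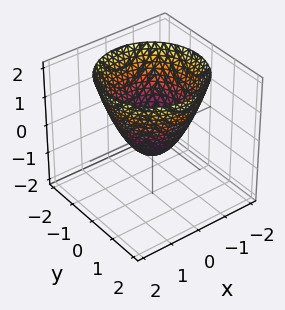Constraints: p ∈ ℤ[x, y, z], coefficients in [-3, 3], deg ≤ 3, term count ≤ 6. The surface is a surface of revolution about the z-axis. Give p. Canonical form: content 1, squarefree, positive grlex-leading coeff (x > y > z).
3*x^2 + 3*y^2 - 3*z - 2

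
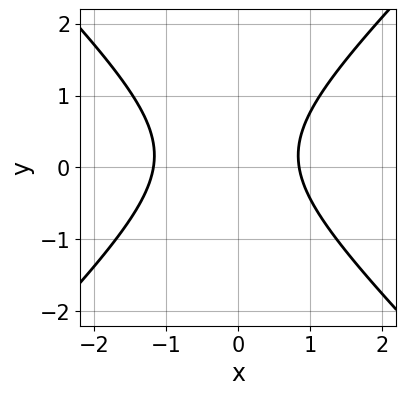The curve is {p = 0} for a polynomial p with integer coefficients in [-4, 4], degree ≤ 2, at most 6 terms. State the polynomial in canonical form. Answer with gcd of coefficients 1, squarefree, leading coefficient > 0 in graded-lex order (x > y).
First, degree: the shape is more complex than any degree-1 curve, so deg p = 2.
Next, checking where it meets the axes: the curve avoids every integer y-axis point in the box.
Finally, these observations pin down the coefficients.

3*x^2 - 3*y^2 + x + y - 3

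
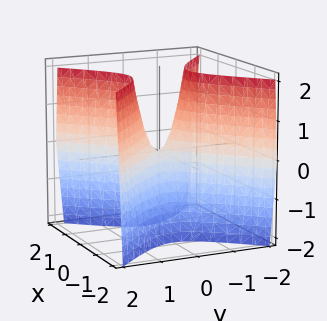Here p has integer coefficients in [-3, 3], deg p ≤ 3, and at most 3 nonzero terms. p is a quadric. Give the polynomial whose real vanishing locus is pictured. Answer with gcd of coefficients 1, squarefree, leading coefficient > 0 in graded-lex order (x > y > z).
3*x^2 - 3*y^2 + z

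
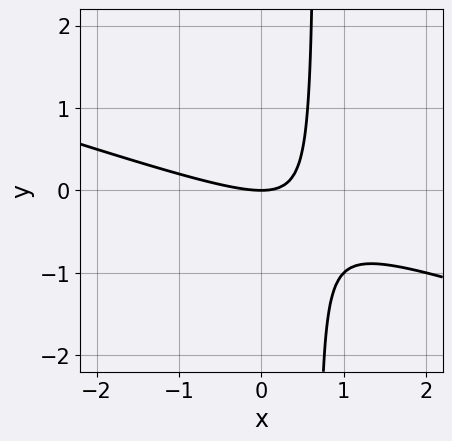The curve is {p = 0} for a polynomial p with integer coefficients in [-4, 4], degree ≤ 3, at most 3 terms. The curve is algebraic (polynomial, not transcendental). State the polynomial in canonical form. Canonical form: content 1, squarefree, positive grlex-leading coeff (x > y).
x^2 + 3*x*y - 2*y

1. Degree: no degree-1 curve has this shape, so deg p = 2.
2. Against the integer gridlines: it meets the y-axis at y = 0 (among the integer gridlines); it meets the x-axis at x = 0 (among the integer gridlines).
3. The integer polynomial consistent with all of this is the stated p.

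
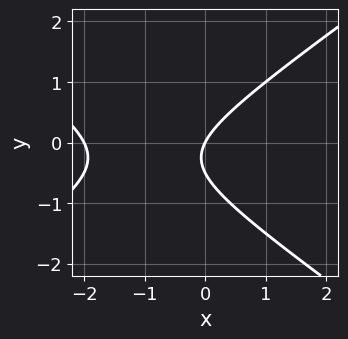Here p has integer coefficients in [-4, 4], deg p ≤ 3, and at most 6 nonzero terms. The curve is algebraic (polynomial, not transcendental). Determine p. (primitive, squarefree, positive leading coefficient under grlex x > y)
x^2 - 2*y^2 + 2*x - y

1. deg p = 2. A generic line meets the curve in up to 2 points.
2. Observable constraints: the x-axis gridline crossings are at x ∈ {-2, 0}; one y-axis crossing is at y = 0.
3. Together with the visible shape, these determine p as stated.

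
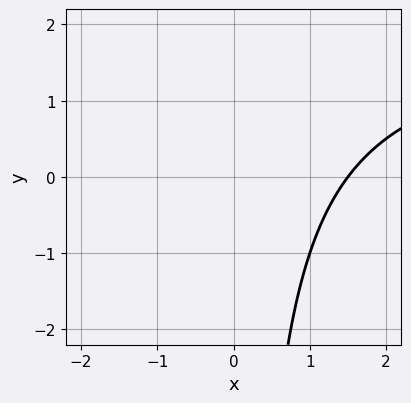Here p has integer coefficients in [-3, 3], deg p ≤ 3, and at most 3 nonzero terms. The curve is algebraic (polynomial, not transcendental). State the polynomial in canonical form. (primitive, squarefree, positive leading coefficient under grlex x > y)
x*y - 2*x + 3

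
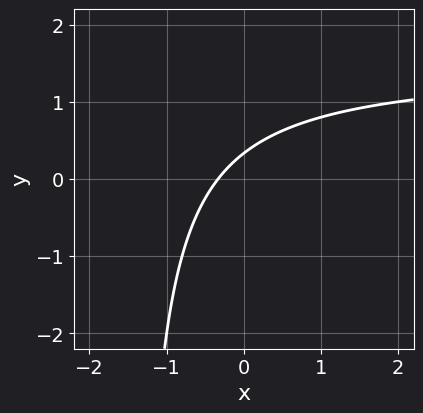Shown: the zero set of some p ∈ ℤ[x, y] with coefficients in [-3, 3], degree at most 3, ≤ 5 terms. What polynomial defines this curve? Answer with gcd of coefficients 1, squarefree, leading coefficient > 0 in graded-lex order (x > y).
2*x*y - 3*x + 3*y - 1

The degree is 2 — a generic line meets the curve in up to 2 points.
Solving for integer coefficients yields p as stated.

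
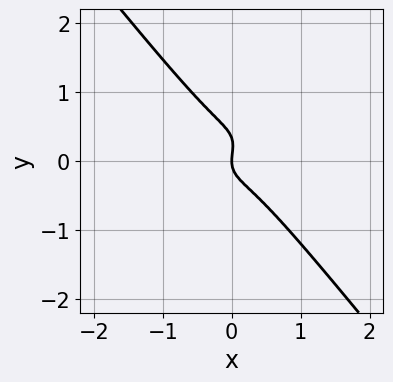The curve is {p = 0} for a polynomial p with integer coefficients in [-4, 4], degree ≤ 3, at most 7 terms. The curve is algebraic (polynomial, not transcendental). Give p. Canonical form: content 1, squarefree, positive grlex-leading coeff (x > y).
2*x^3 - 3*x^2*y + 3*y^3 - y^2 + x

(a) Degree: the shape is more complex than any degree-2 curve, so deg p = 3.
(b) Checking where it meets the axes: it meets the x-axis at x = 0 (among the integer gridlines); one y-axis crossing is at y = 0.
(c) These observations pin down the coefficients.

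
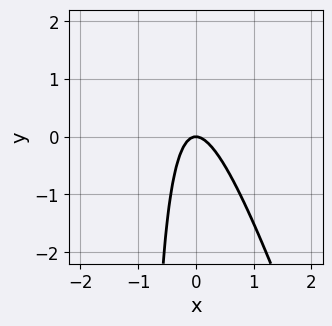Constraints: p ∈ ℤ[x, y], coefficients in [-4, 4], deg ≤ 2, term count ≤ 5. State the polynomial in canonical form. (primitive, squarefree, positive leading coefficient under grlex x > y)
1. The degree is 2 — no degree-1 curve has this shape.
2. Checking where it meets the axes: one y-axis crossing is at y = 0; it meets the x-axis at x = 0 (among the integer gridlines).
3. Assembling these constraints gives the stated polynomial.

3*x^2 + x*y + y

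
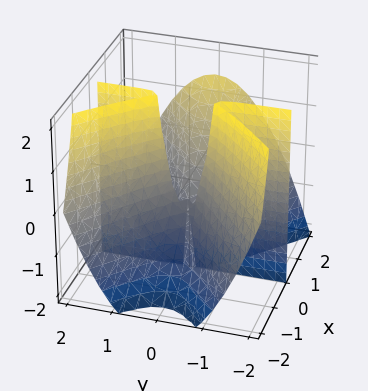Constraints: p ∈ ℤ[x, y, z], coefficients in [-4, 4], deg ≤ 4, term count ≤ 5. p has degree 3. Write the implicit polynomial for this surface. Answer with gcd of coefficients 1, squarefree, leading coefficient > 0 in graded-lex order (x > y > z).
2*x^3 - 2*x^2*z - 3*x*y^2 - x^2

First, the degree is 3 — the shape is more complex than any degree-2 surface.
Next, observable constraints: every point of the y-axis in the box is on the surface; every point of the z-axis in the box is on the surface.
Finally, these observations pin down the coefficients.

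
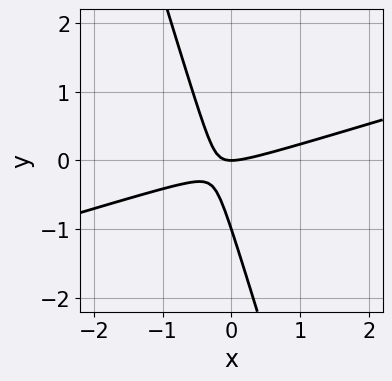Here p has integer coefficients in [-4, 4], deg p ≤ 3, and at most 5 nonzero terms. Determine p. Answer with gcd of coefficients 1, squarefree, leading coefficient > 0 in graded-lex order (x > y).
deg p = 2. A generic line meets the curve in up to 2 points.
Against the integer gridlines: among the integer gridlines, it crosses the y-axis at y ∈ {-1, 0}; it meets the x-axis at x = 0 (among the integer gridlines).
Matching integer coefficients to the picture gives p.

x^2 - 3*x*y - y^2 - y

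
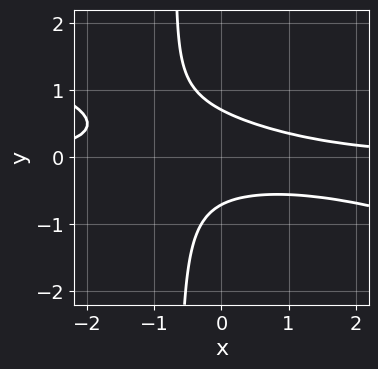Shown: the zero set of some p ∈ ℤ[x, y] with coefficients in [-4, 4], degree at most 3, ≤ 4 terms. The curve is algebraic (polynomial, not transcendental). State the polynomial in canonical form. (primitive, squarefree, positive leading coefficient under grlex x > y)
(a) Degree: the shape is more complex than any degree-2 curve, so deg p = 3.
(b) Checking where it meets the axes: it misses every integer gridline on the x-axis.
(c) Fitting integer coefficients to these (and the overall shape) gives p.

x^2*y + 3*x*y^2 + 2*y^2 - 1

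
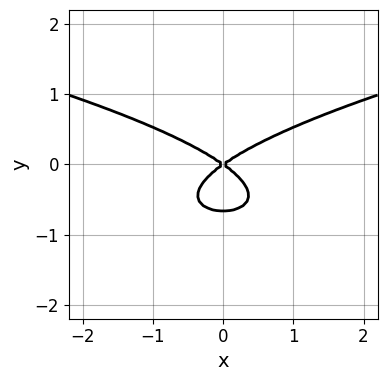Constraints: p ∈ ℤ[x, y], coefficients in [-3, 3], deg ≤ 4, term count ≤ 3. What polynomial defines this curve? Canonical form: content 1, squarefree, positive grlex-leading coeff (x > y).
3*y^3 - x^2 + 2*y^2

deg p = 3. No degree-2 curve has this shape.
Symmetries: the x ↦ −x reflection is a symmetry, so x appears only in even powers.
From the visible intercepts: one x-axis crossing is at x = 0; it crosses the y-axis at the gridline y = 0.
Fitting integer coefficients to these (and the overall shape) gives p.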